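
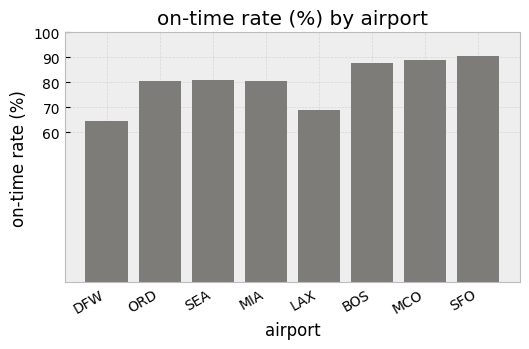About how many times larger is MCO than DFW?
MCO ≈ 90, DFW ≈ 60; 90/60 ≈ 1.5.

≈ 1.5×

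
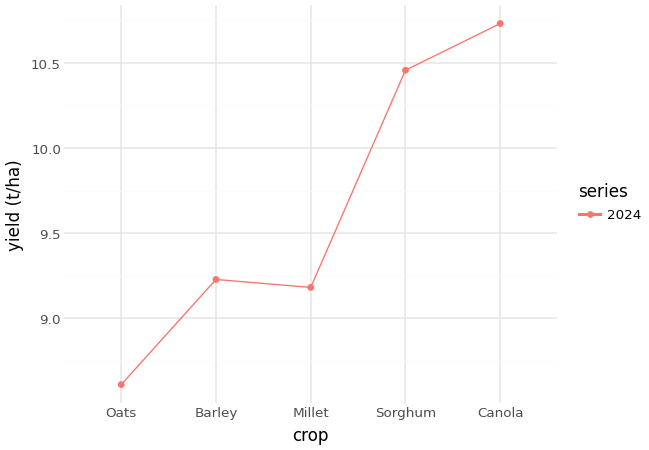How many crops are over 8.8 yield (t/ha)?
4

Above 8.8: Barley, Millet, Sorghum, Canola.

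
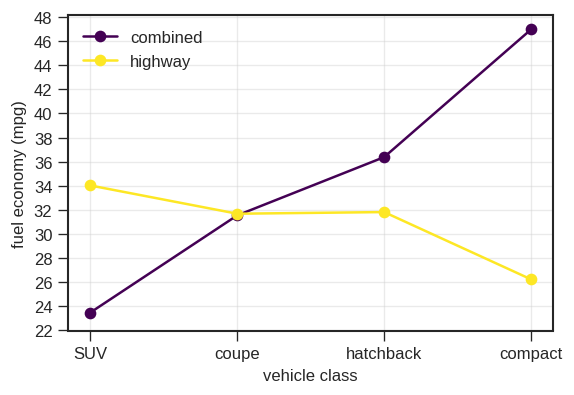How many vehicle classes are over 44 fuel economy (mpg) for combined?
1

Above 44: compact.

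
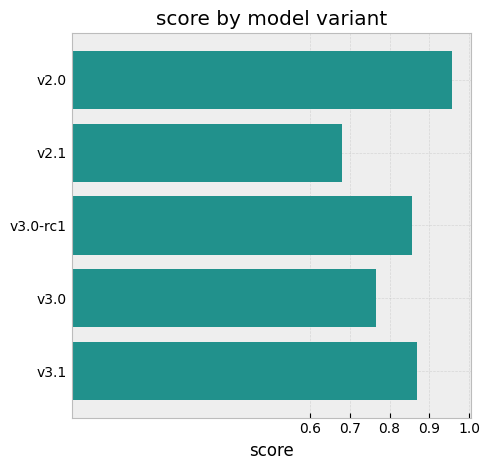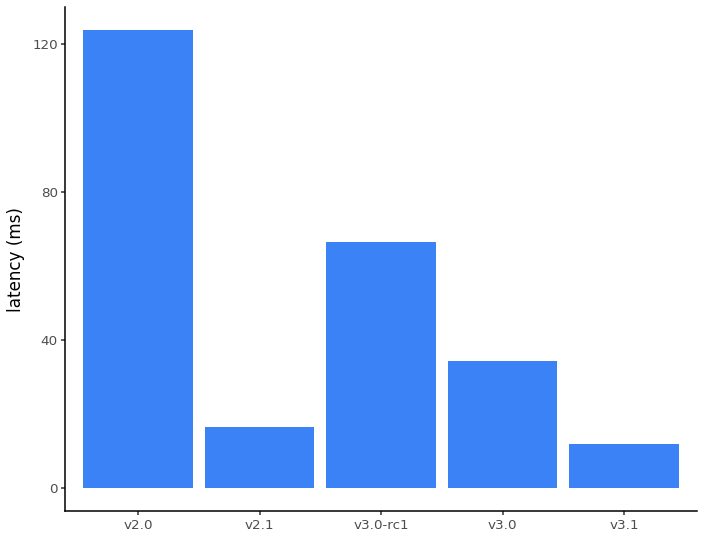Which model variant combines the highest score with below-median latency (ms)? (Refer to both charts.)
v3.1

Chart 2 median latency (ms) ≈ 40; below-median model variants: v2.1, v3.1. Among those, v3.1 has the highest score (≈ 0.9).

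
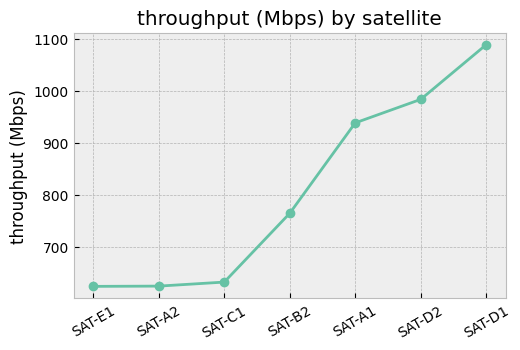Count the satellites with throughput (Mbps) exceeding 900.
3

Above 900: SAT-A1, SAT-D2, SAT-D1.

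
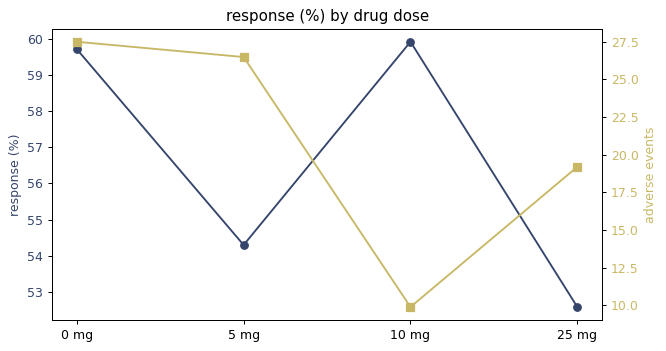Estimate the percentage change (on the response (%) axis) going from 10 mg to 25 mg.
≈ -11.7%

10 mg ≈ 60, 25 mg ≈ 53; (53 − 60) / 60 ≈ -11.7%.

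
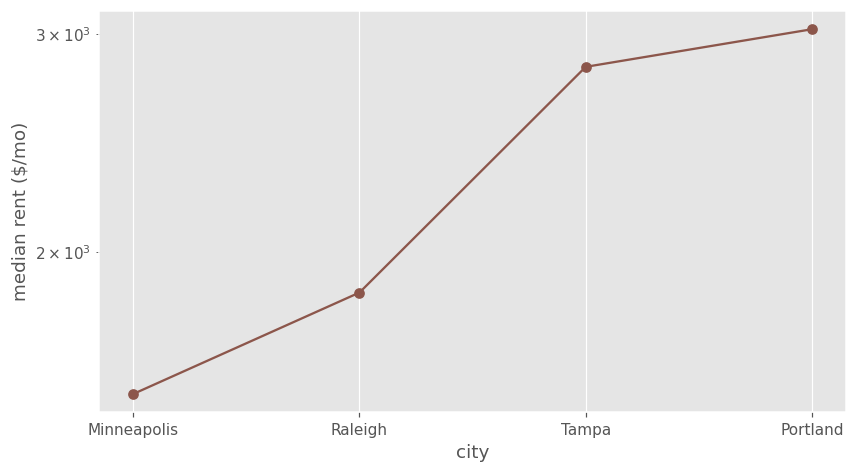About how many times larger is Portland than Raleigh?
≈ 1.67×

Portland ≈ 3000, Raleigh ≈ 1800; 3000/1800 ≈ 1.67.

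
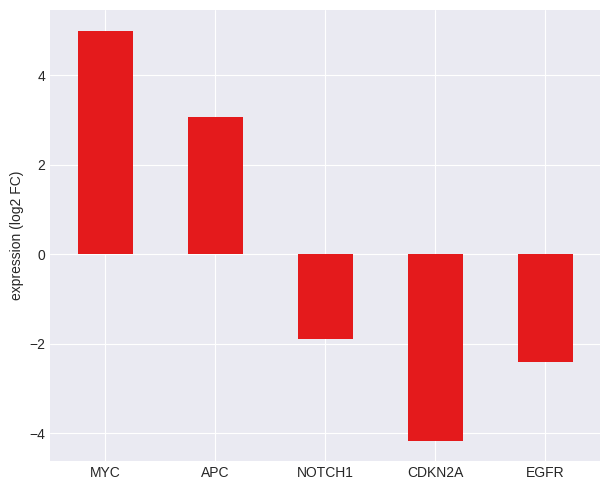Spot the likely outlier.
MYC ≈ 5; the rest sit between ≈ -4 and ≈ 3.

MYC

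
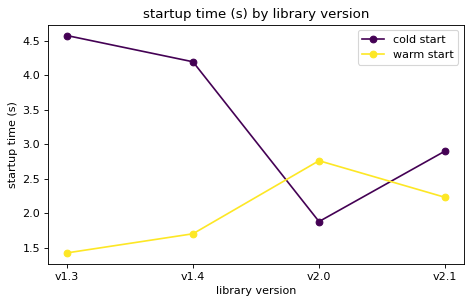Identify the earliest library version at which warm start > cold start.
v1.4: warm start ≈ 1.5 vs cold start ≈ 4.0 (not yet); v2.0: warm start ≈ 3.0 vs cold start ≈ 2.0 (first crossover).

v2.0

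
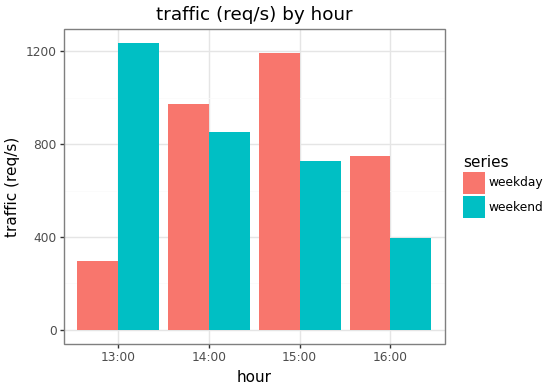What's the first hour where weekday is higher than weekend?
14:00

13:00: weekday ≈ 200 vs weekend ≈ 1200 (not yet); 14:00: weekday ≈ 1000 vs weekend ≈ 800 (first crossover).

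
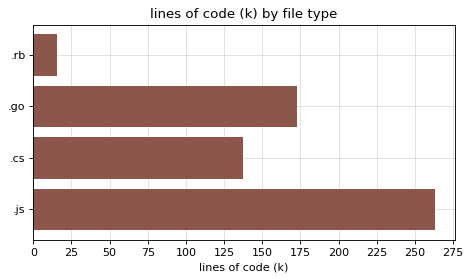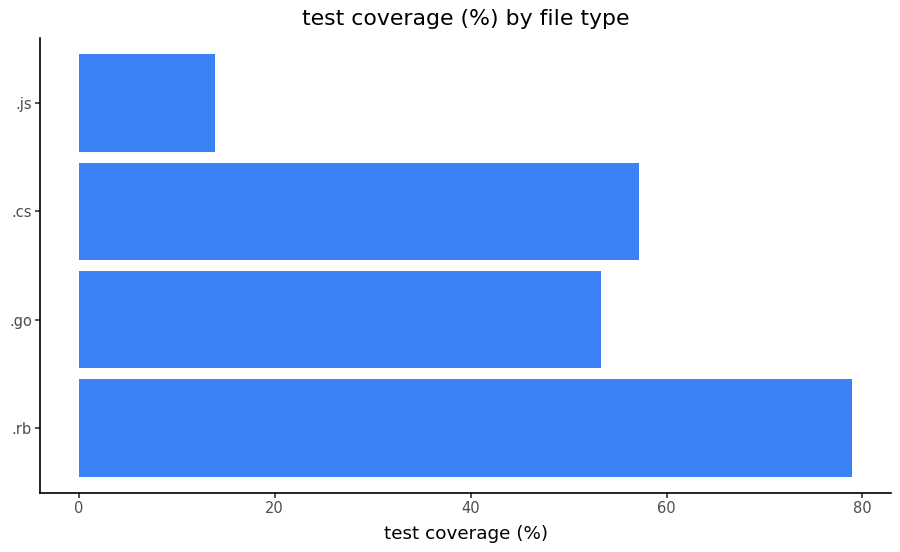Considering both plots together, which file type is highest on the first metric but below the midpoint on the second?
Chart 2 median test coverage (%) ≈ 60; below-median file types: .go, .js. Among those, .js has the highest lines of code (k) (≈ 275).

.js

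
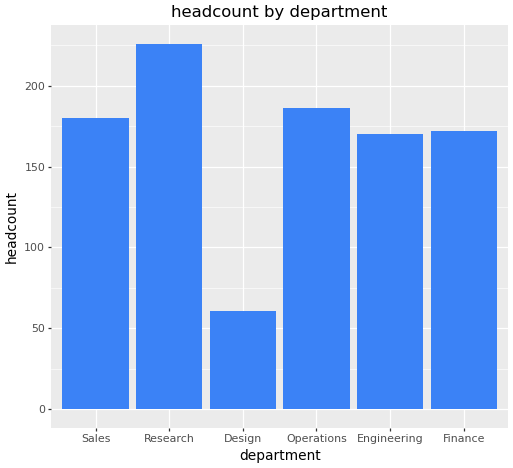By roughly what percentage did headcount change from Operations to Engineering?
Operations ≈ 180, Engineering ≈ 160; (160 − 180) / 180 ≈ -11.1%.

≈ -11.1%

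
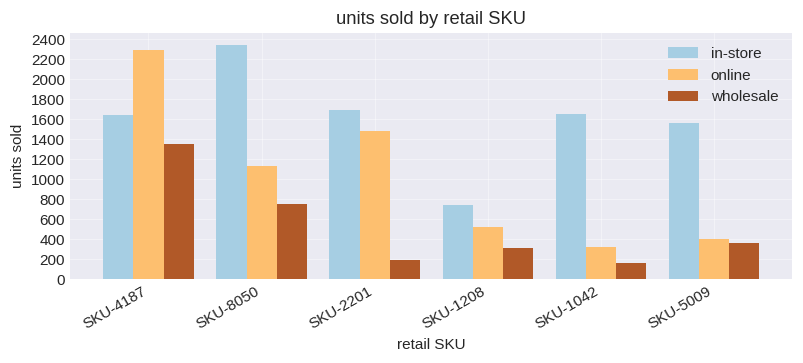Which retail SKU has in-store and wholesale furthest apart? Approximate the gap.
SKU-8050: in-store ≈ 2400, wholesale ≈ 800 → gap ≈ 1600. Next-largest (SKU-2201) is only ≈ 1400.

SKU-8050, ≈ 1600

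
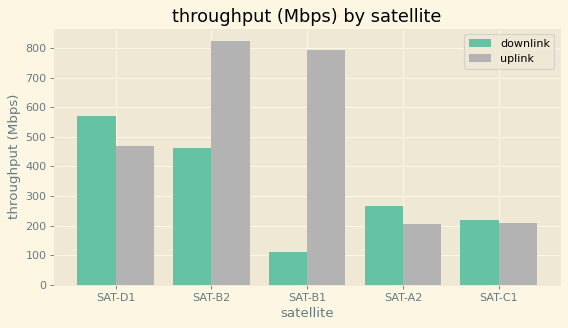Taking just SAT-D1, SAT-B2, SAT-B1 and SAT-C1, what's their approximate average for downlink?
≈ 350

(600 + 500 + 100 + 200) / 4 ≈ 350.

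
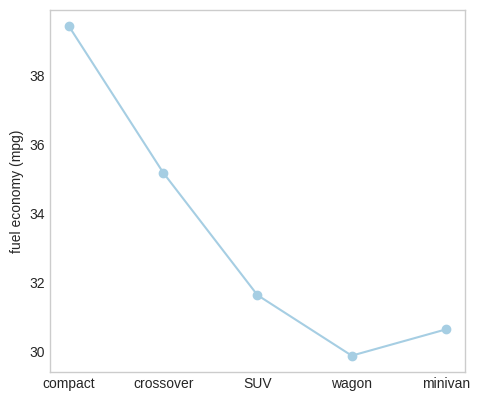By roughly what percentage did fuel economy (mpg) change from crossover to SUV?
≈ -8.6%

crossover ≈ 35, SUV ≈ 32; (32 − 35) / 35 ≈ -8.6%.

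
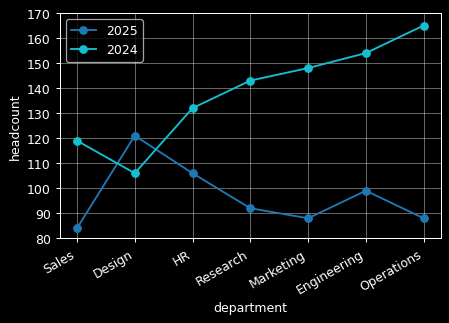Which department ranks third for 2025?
Engineering

Top 4 for 2025: Design ≈ 120, HR ≈ 110, Engineering ≈ 100, Research ≈ 90.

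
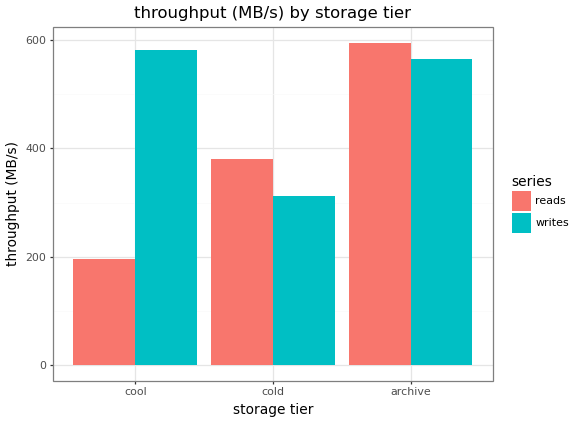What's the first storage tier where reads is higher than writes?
cold

cool: reads ≈ 200 vs writes ≈ 600 (not yet); cold: reads ≈ 400 vs writes ≈ 300 (first crossover).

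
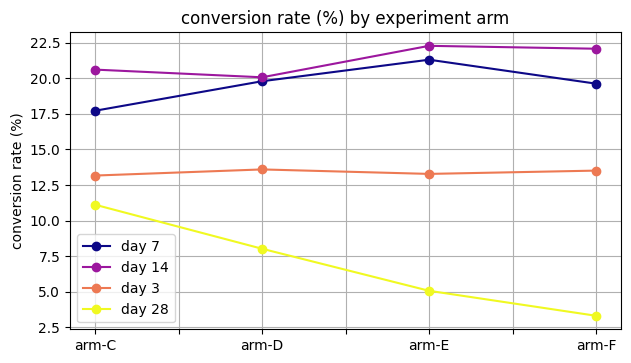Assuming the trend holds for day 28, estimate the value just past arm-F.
Last three: 8, 6, 4 → slope ≈ -2/step → next ≈ 2.

≈ 2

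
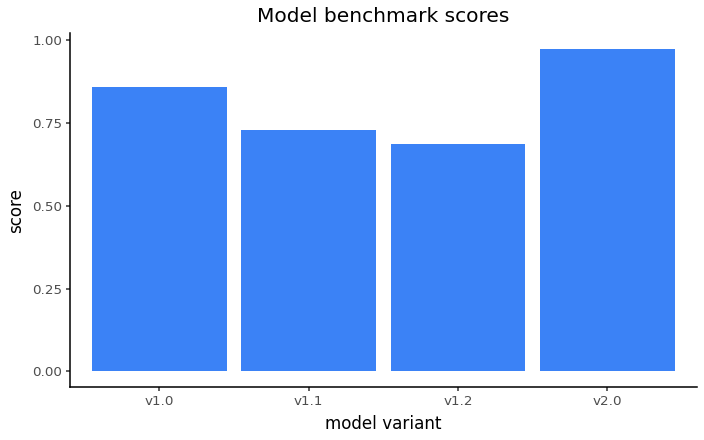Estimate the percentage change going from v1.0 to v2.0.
≈ +11.1%

v1.0 ≈ 0.9, v2.0 ≈ 1.0; (1.0 − 0.9) / 0.9 ≈ +11.1%.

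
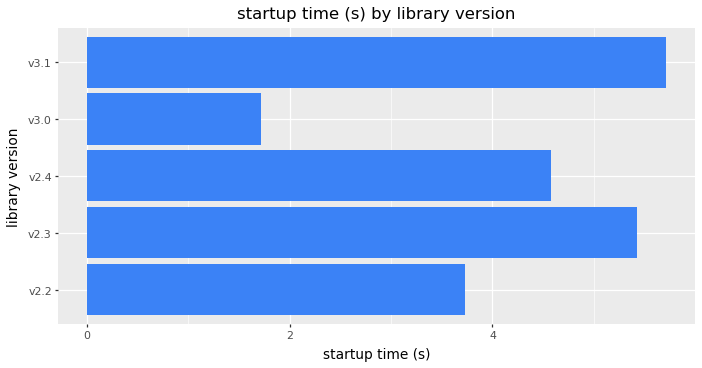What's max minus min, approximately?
≈ 4.0

Max v3.1 ≈ 5.5, min v3.0 ≈ 1.5; range ≈ 4.0.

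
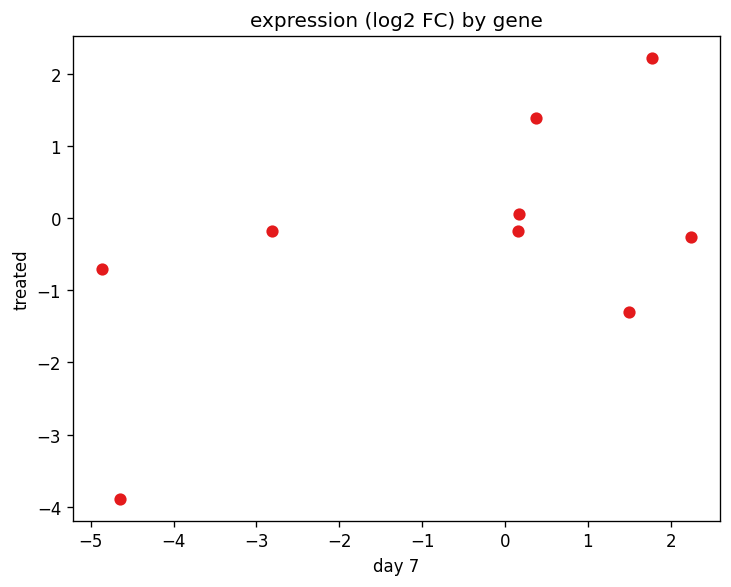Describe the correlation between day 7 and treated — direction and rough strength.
positive, moderate

Points are positively correlated; moderate (|r| ≈ 0.6).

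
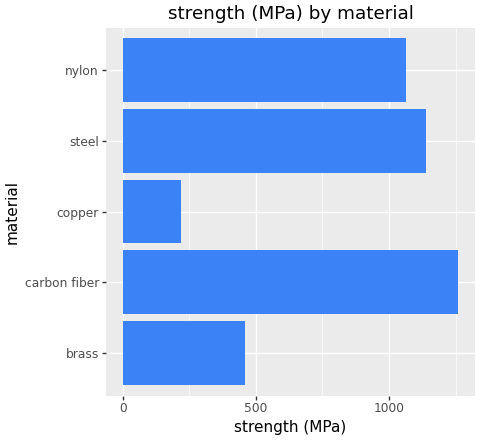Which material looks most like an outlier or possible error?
copper

copper ≈ 200; the rest sit between ≈ 400 and ≈ 1200.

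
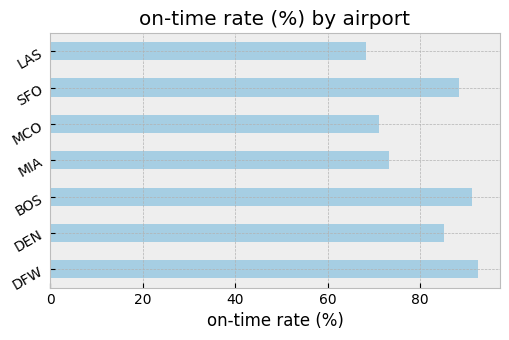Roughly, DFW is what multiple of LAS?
≈ 1.29×

DFW ≈ 90, LAS ≈ 70; 90/70 ≈ 1.29.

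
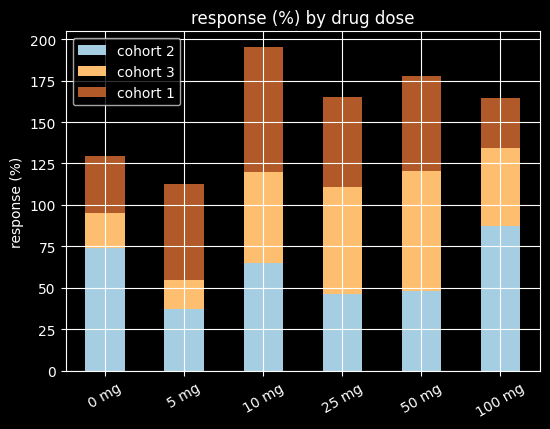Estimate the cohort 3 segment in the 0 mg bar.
≈ 20

cohort 3 top ≈ 100, bottom ≈ 80; segment ≈ 20.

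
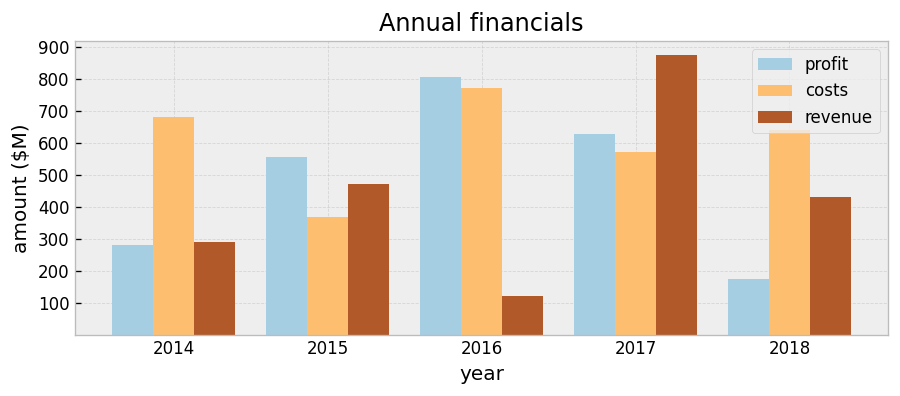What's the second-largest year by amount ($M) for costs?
Top 3 for costs: 2016 ≈ 800, 2014 ≈ 700, 2018 ≈ 600.

2014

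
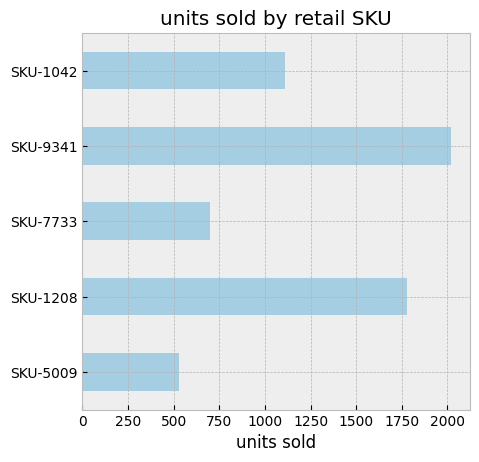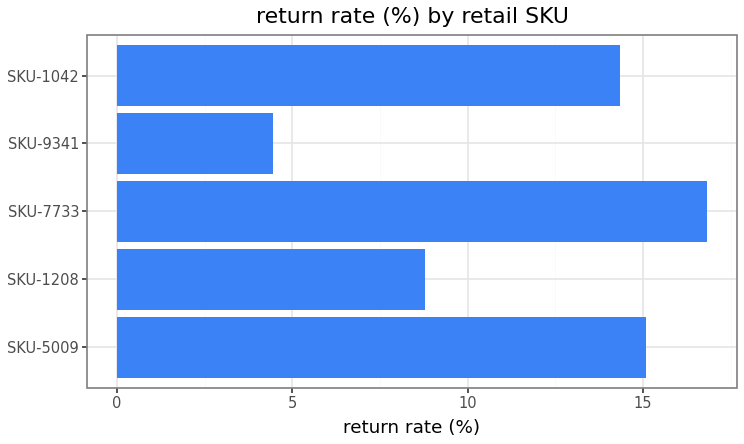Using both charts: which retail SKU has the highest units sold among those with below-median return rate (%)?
SKU-9341

Chart 2 median return rate (%) ≈ 14; below-median retail SKUs: SKU-1208, SKU-9341. Among those, SKU-9341 has the highest units sold (≈ 2000).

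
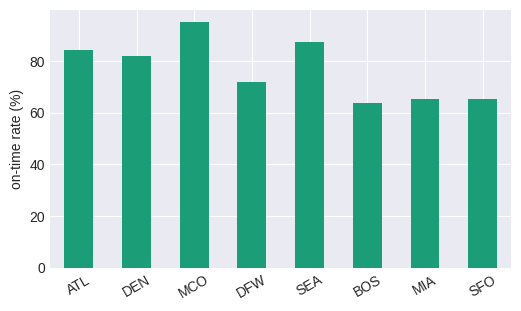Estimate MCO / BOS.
≈ 1.5×

MCO ≈ 90, BOS ≈ 60; 90/60 ≈ 1.5.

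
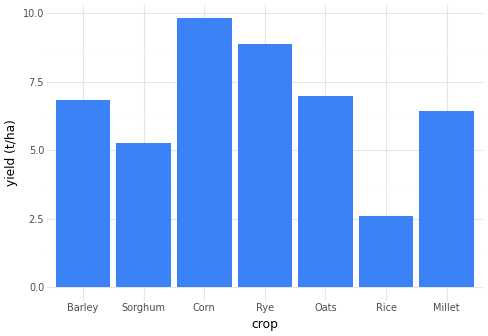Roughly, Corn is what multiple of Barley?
≈ 1.43×

Corn ≈ 10, Barley ≈ 7; 10/7 ≈ 1.43.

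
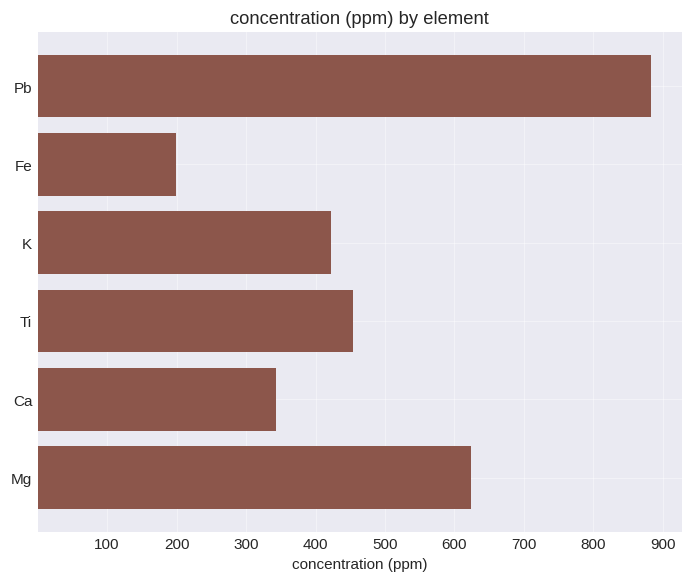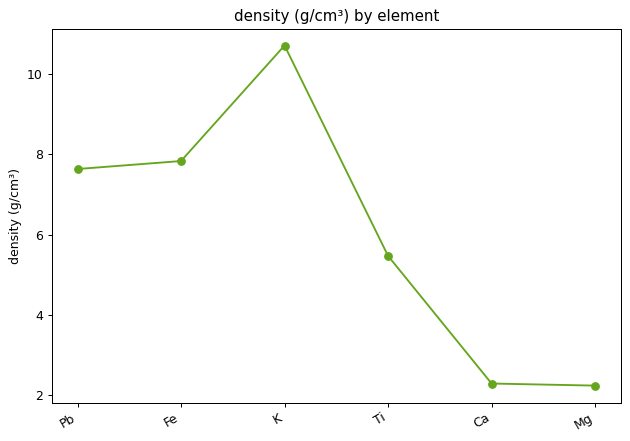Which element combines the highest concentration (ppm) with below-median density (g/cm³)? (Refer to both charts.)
Mg

Chart 2 median density (g/cm³) ≈ 7; below-median elements: Ti, Ca, Mg. Among those, Mg has the highest concentration (ppm) (≈ 600).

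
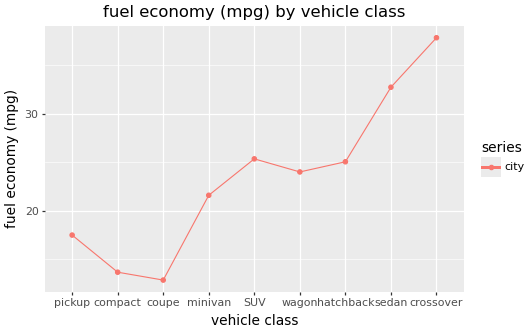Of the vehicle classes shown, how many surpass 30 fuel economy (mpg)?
2

Above 30: sedan, crossover.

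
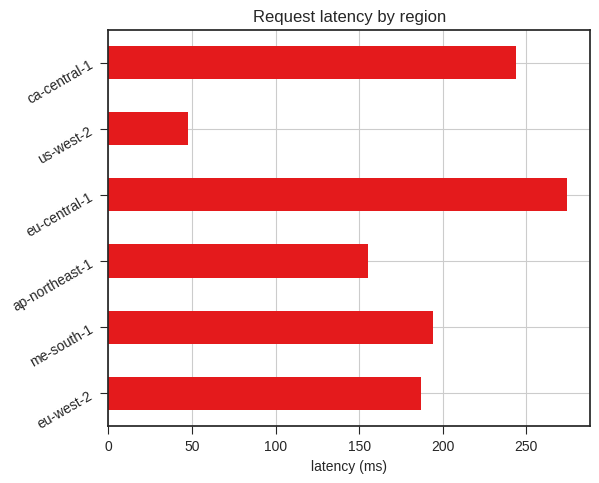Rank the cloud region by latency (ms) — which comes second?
Top 3: eu-central-1 ≈ 275, ca-central-1 ≈ 250, me-south-1 ≈ 200.

ca-central-1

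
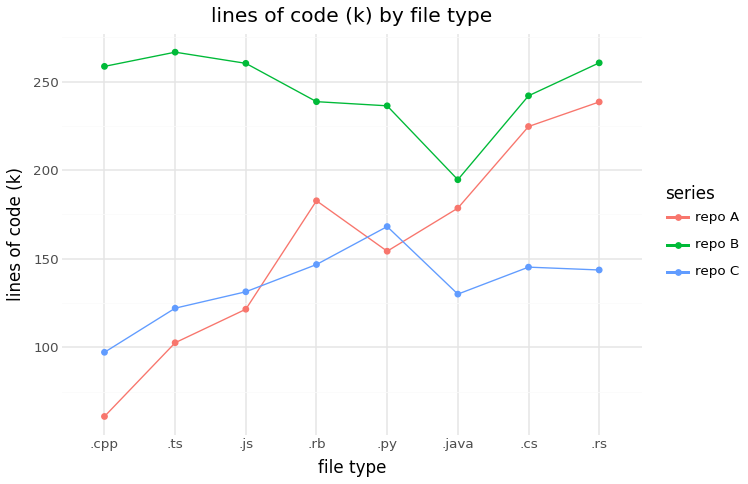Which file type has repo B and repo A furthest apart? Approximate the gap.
.cpp, ≈ 200 k

.cpp: repo B ≈ 260, repo A ≈ 60 → gap ≈ 200. Next-largest (.ts) is only ≈ 160.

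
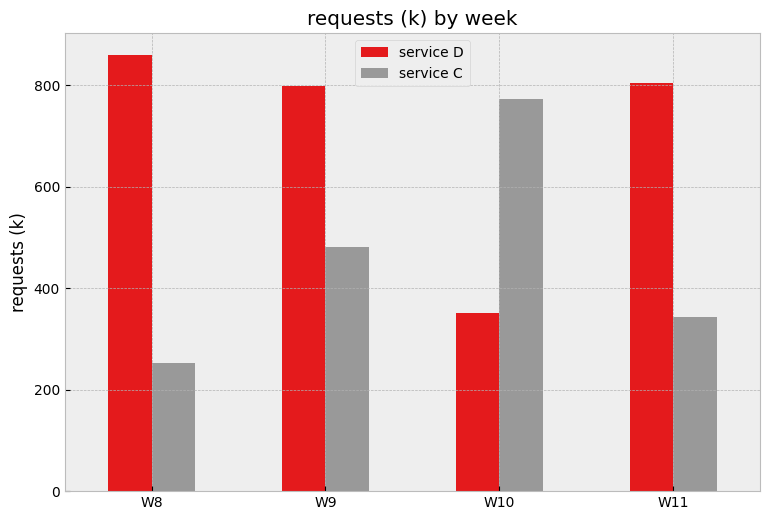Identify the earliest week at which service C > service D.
W10

W9: service C ≈ 500 vs service D ≈ 800 (not yet); W10: service C ≈ 800 vs service D ≈ 400 (first crossover).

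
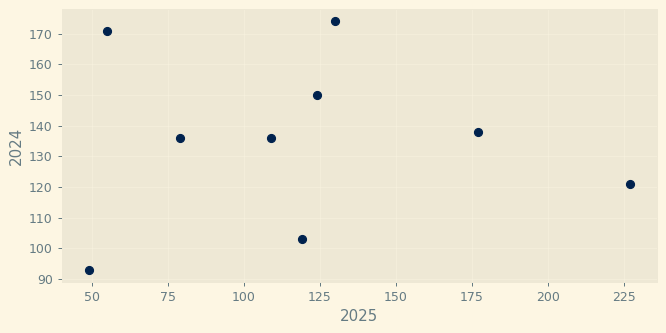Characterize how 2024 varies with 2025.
Points are roughly uncorrelated; weak (|r| ≈ 0.0).

no clear correlation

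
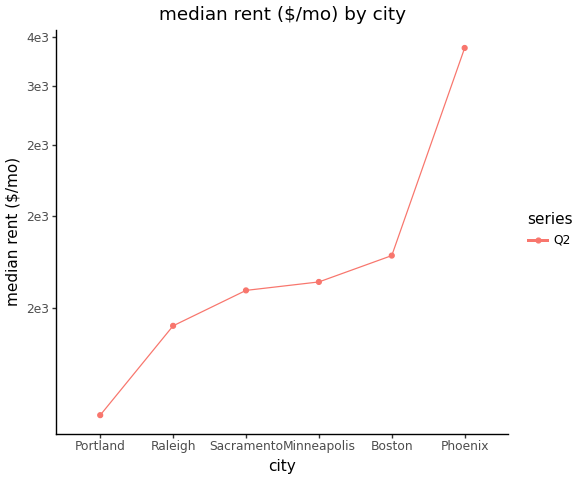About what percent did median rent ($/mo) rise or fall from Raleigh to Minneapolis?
Raleigh ≈ 1400, Minneapolis ≈ 1600; (1600 − 1400) / 1400 ≈ +14.3%.

≈ +14.3%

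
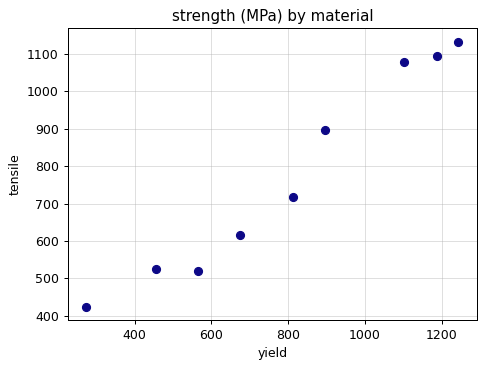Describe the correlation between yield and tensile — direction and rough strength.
positive, strong

Points are positively correlated; strong (|r| ≈ 1.0).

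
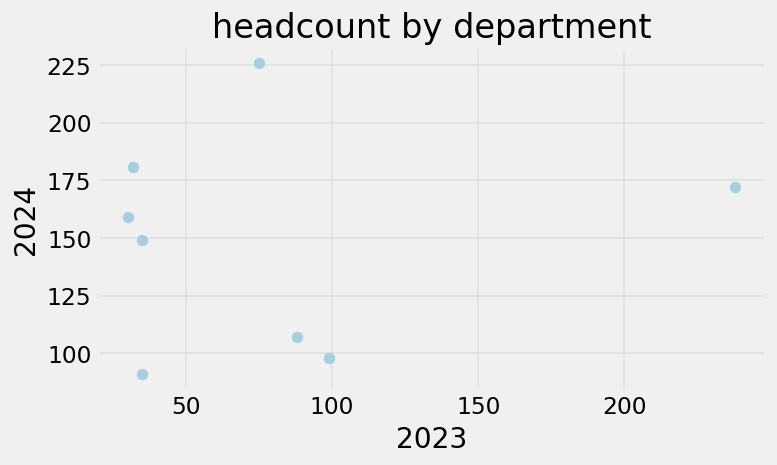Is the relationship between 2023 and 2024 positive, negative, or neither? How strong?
no clear correlation

Points are roughly uncorrelated; weak (|r| ≈ 0.1).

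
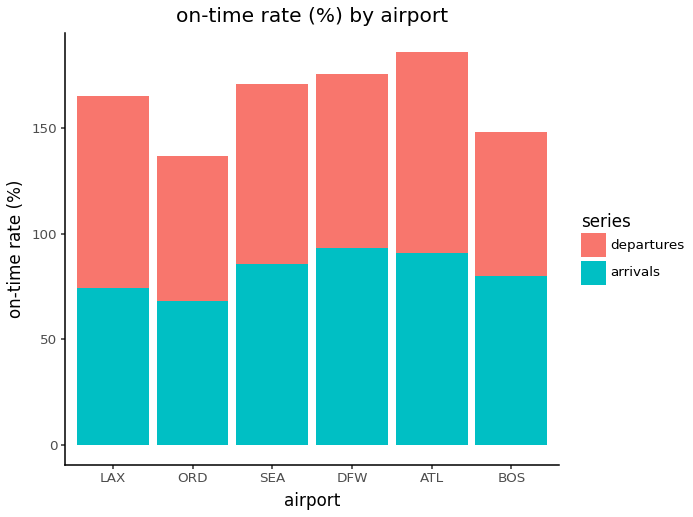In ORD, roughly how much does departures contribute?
departures top ≈ 140, bottom ≈ 60; segment ≈ 80.

≈ 80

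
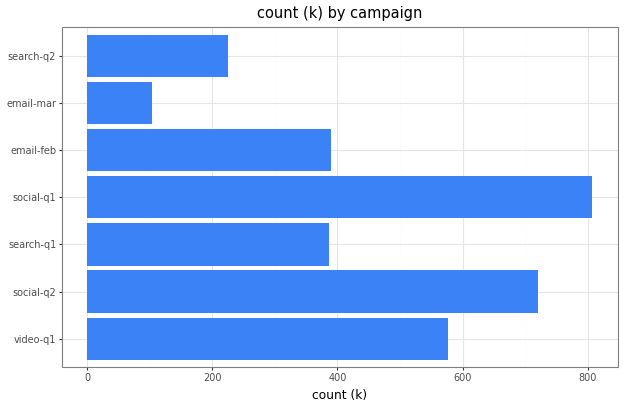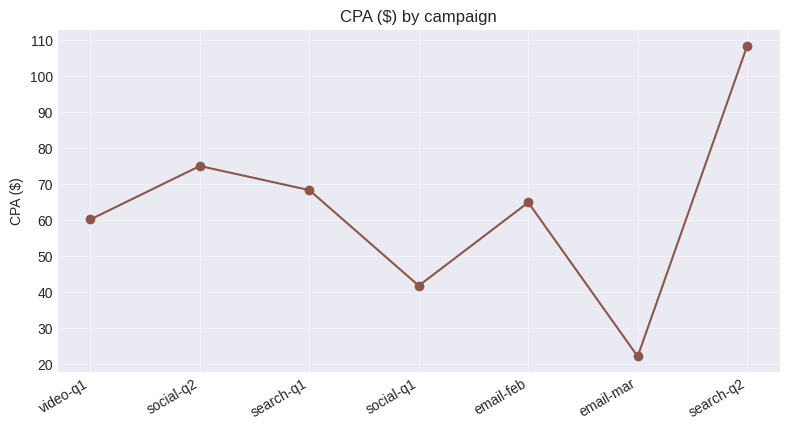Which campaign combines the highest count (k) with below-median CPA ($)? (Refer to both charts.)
social-q1

Chart 2 median CPA ($) ≈ 60; below-median campaigns: video-q1, social-q1, email-mar. Among those, social-q1 has the highest count (k) (≈ 800).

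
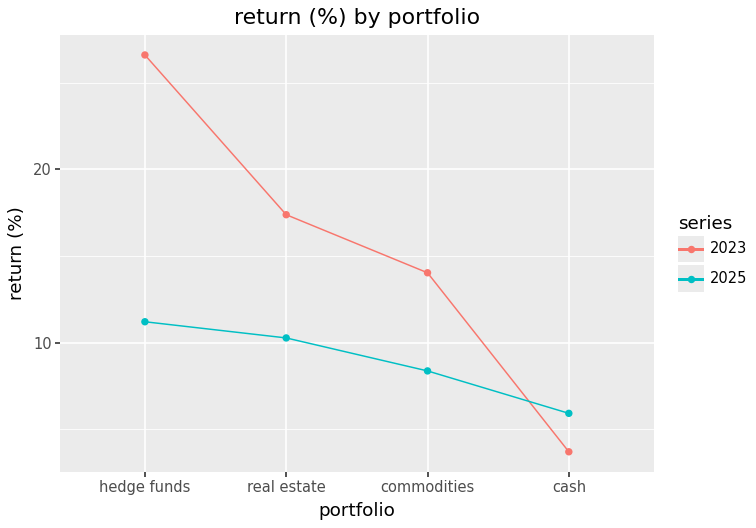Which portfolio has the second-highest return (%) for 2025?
Top 3 for 2025: hedge funds ≈ 12, real estate ≈ 10, commodities ≈ 8.

real estate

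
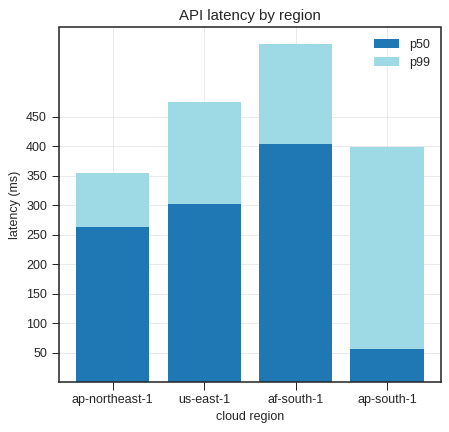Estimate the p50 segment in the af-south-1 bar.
≈ 400

p50 top ≈ 400, bottom ≈ 0; segment ≈ 400.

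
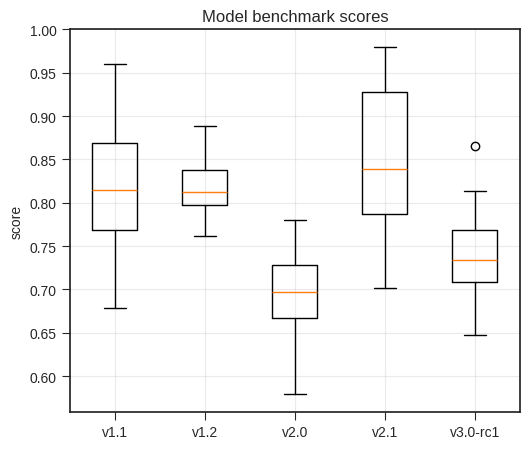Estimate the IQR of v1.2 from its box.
Q3 ≈ 0.84, Q1 ≈ 0.80; IQR ≈ 0.04.

≈ 0.04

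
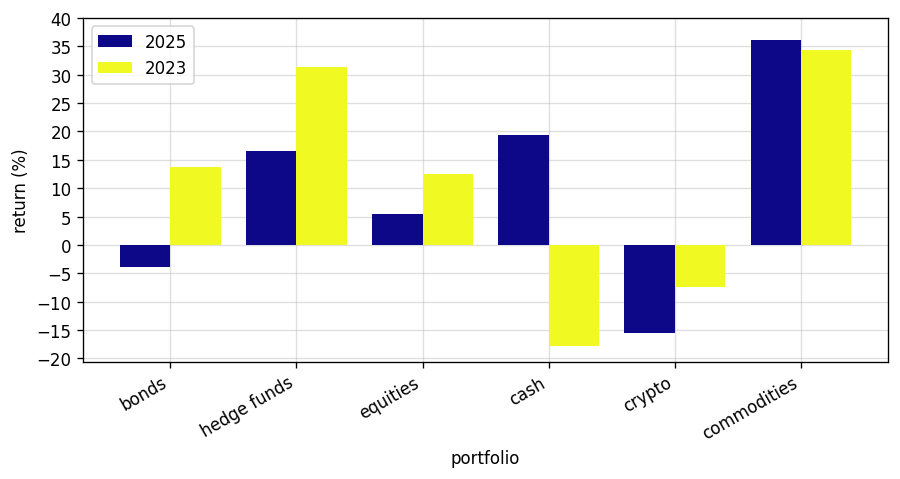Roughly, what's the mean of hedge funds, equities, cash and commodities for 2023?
≈ 15

(30 + 15 + -20 + 35) / 4 ≈ 15.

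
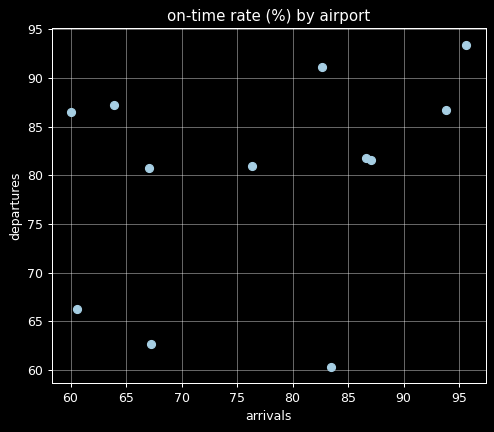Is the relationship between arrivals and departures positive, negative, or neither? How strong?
Points are positively correlated; weak (|r| ≈ 0.3).

positive, weak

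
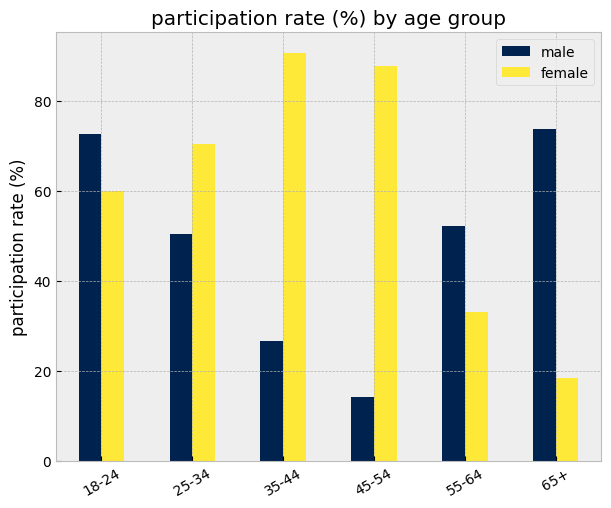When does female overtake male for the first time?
25-34

18-24: female ≈ 60 vs male ≈ 70 (not yet); 25-34: female ≈ 70 vs male ≈ 50 (first crossover).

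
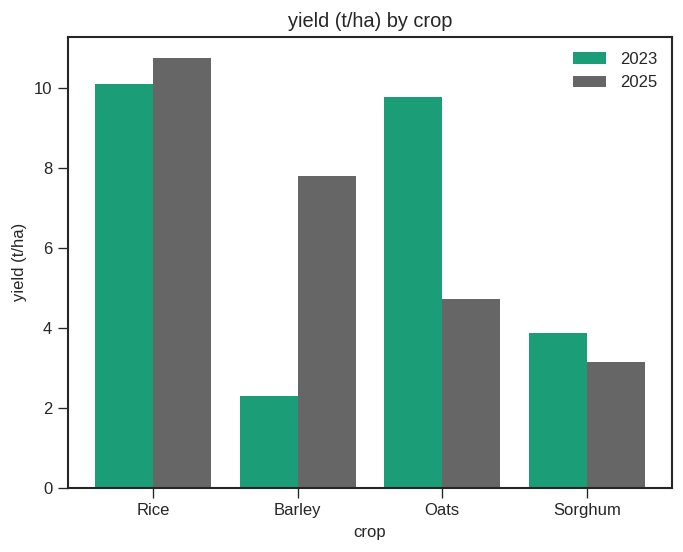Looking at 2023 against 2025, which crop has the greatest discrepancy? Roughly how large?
Barley, ≈ 6 t/ha

Barley: 2023 ≈ 2, 2025 ≈ 8 → gap ≈ 6. Next-largest (Oats) is only ≈ 5.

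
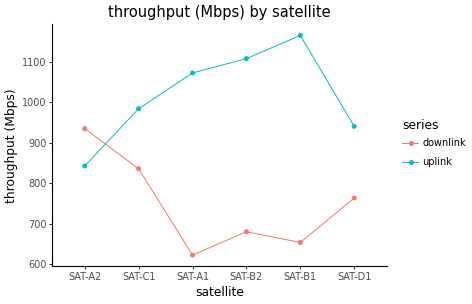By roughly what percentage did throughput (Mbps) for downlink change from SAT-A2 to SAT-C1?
SAT-A2 ≈ 950, SAT-C1 ≈ 850; (850 − 950) / 950 ≈ -10.5%.

≈ -10.5%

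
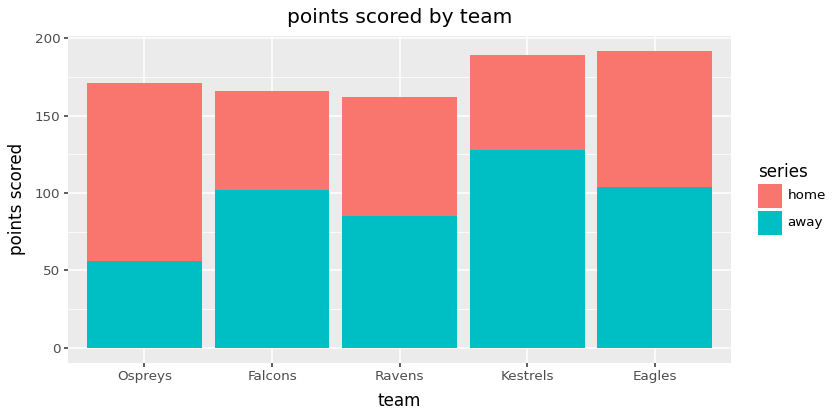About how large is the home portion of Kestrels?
home top ≈ 180, bottom ≈ 120; segment ≈ 60.

≈ 60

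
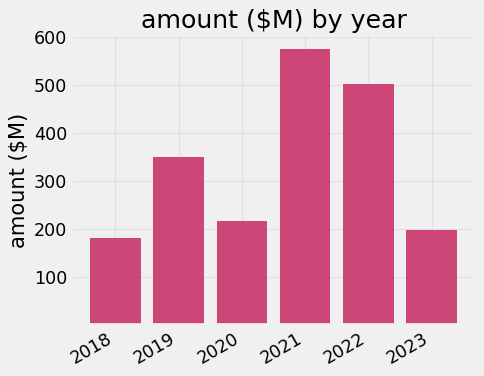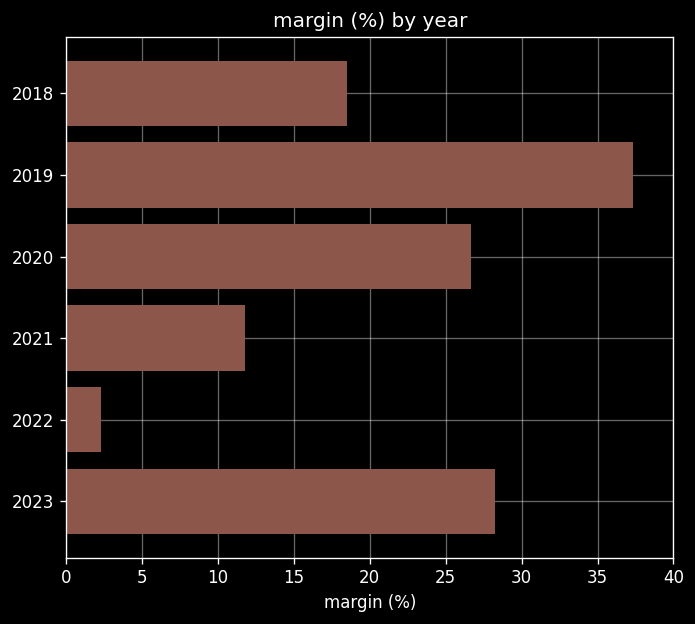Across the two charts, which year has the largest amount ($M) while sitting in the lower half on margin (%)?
Chart 2 median margin (%) ≈ 25; below-median years: 2018, 2021, 2022. Among those, 2021 has the highest amount ($M) (≈ 600).

2021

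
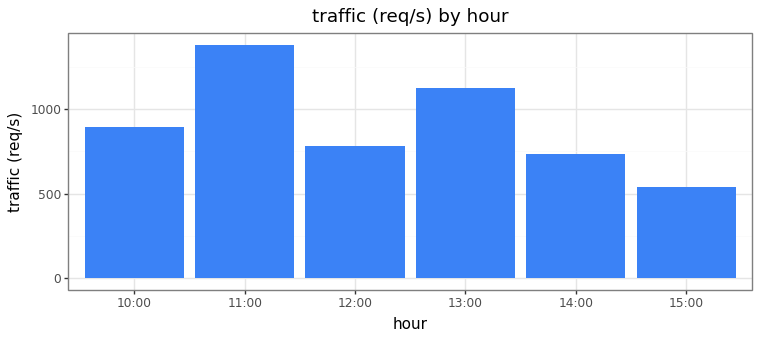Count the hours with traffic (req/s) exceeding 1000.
2

Above 1000: 11:00, 13:00.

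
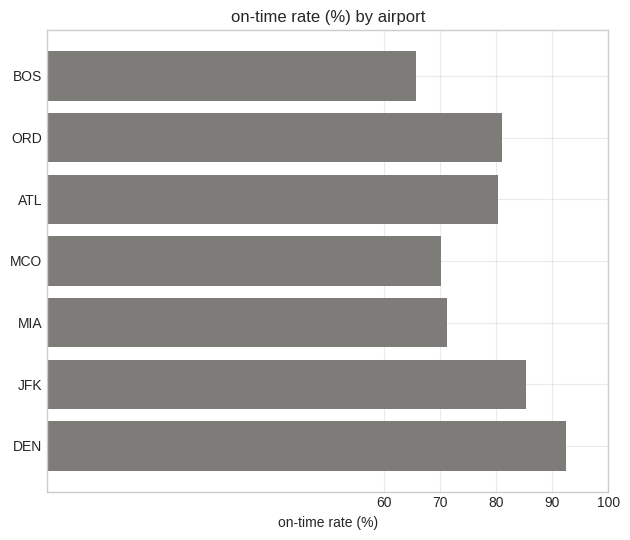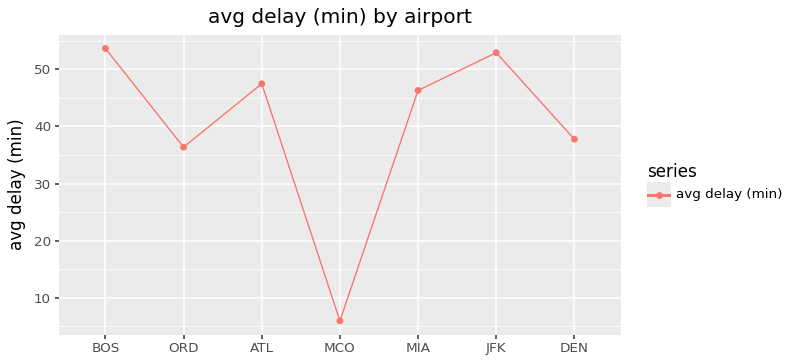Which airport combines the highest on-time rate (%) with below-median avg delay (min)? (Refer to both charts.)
Chart 2 median avg delay (min) ≈ 45; below-median airports: ORD, MCO, DEN. Among those, DEN has the highest on-time rate (%) (≈ 90).

DEN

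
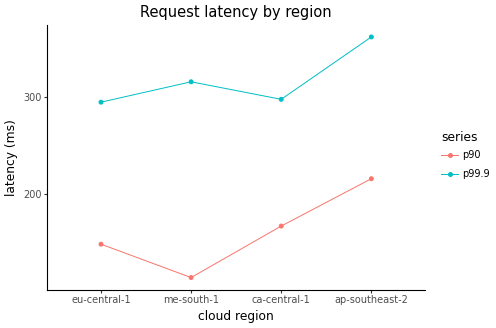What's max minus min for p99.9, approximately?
≈ 75

Max ap-southeast-2 ≈ 375, min eu-central-1 ≈ 300; range ≈ 75.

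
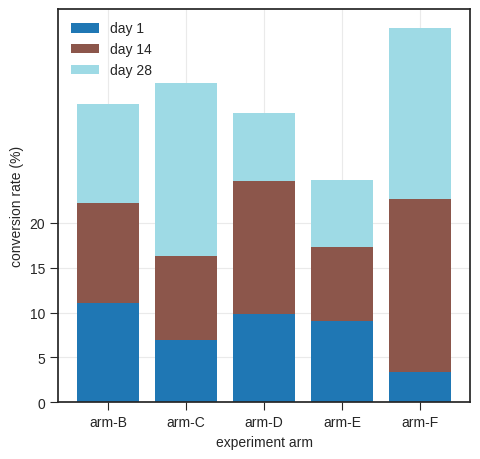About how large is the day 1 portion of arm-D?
day 1 top ≈ 10, bottom ≈ 0; segment ≈ 10.

≈ 10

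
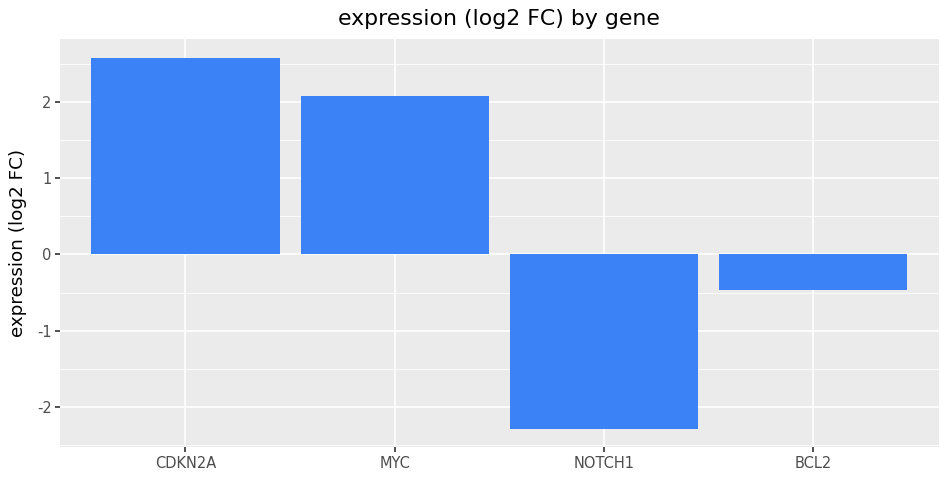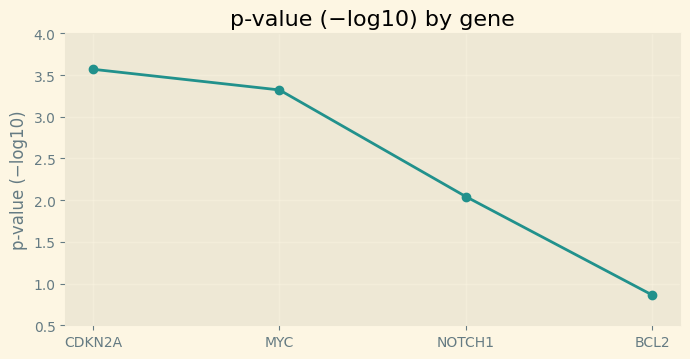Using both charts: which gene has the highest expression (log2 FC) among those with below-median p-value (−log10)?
BCL2

Chart 2 median p-value (−log10) ≈ 2.5; below-median genes: NOTCH1, BCL2. Among those, BCL2 has the highest expression (log2 FC) (≈ -0.5).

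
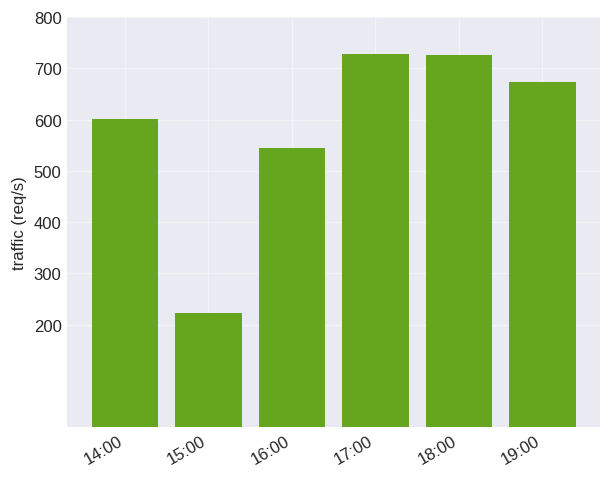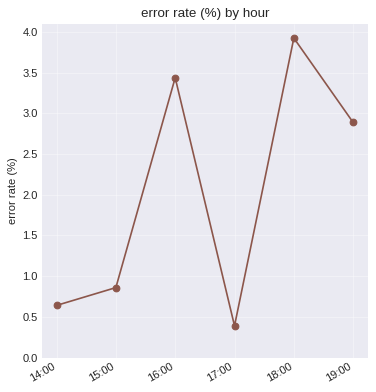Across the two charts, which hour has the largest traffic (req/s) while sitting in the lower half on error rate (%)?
Chart 2 median error rate (%) ≈ 2; below-median hours: 14:00, 15:00, 17:00. Among those, 17:00 has the highest traffic (req/s) (≈ 700).

17:00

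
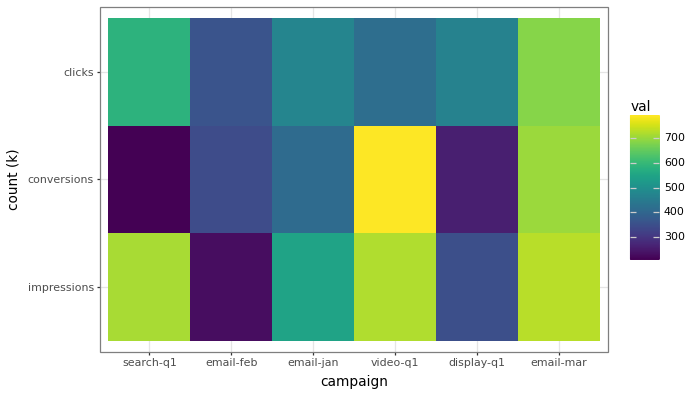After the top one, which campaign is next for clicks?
search-q1

Top 3 for clicks: email-mar ≈ 700, search-q1 ≈ 600, email-jan ≈ 450.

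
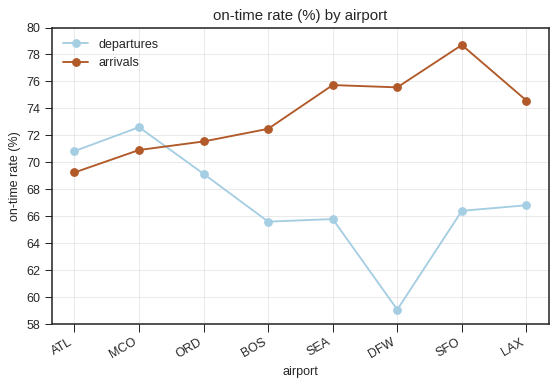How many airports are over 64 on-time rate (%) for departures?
7

Above 64: ATL, MCO, ORD, BOS, SEA, SFO, LAX.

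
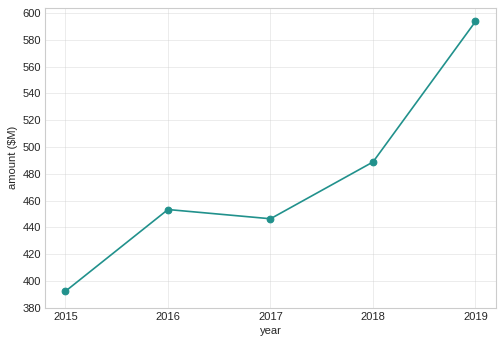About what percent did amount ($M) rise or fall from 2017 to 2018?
≈ +9.1%

2017 ≈ 440, 2018 ≈ 480; (480 − 440) / 440 ≈ +9.1%.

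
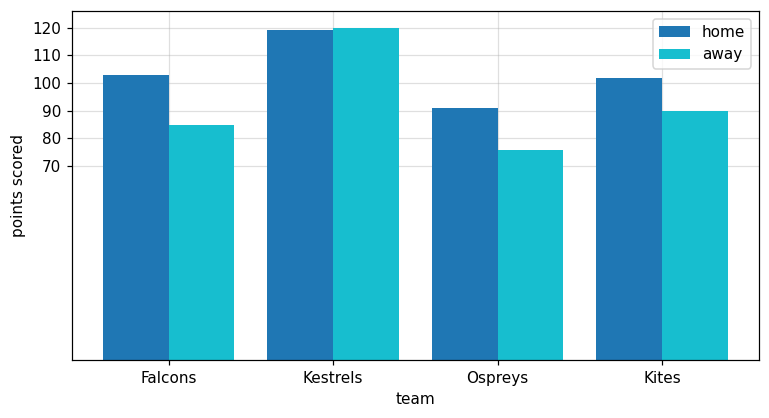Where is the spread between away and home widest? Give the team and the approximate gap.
Falcons: away ≈ 80, home ≈ 100 → gap ≈ 20. Next-largest (Ospreys) is only ≈ 10.

Falcons, ≈ 20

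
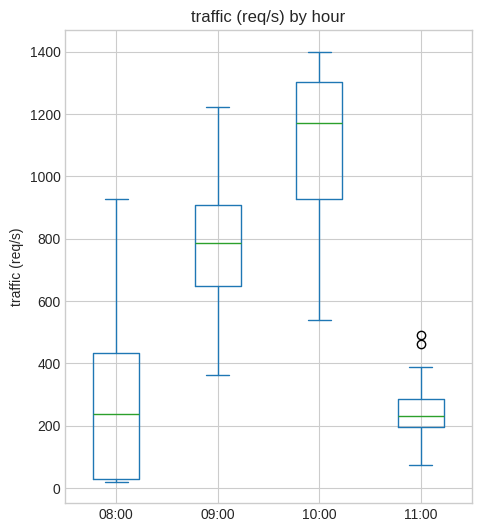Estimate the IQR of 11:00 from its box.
≈ 100

Q3 ≈ 300, Q1 ≈ 200; IQR ≈ 100.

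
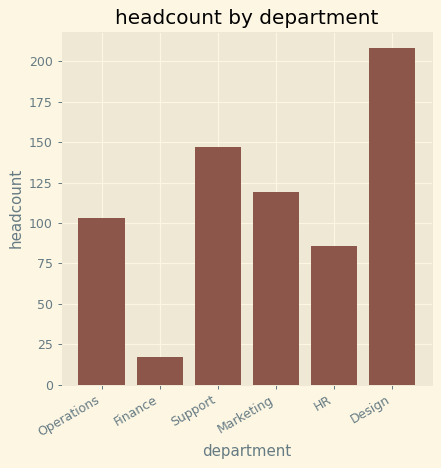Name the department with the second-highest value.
Support

Top 3: Design ≈ 200, Support ≈ 140, Marketing ≈ 120.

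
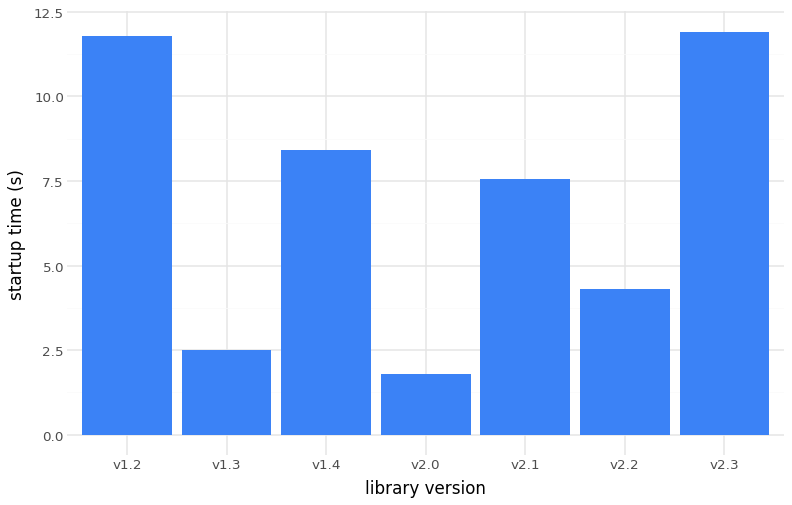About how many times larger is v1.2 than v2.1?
v1.2 ≈ 12, v2.1 ≈ 8; 12/8 ≈ 1.5.

≈ 1.5×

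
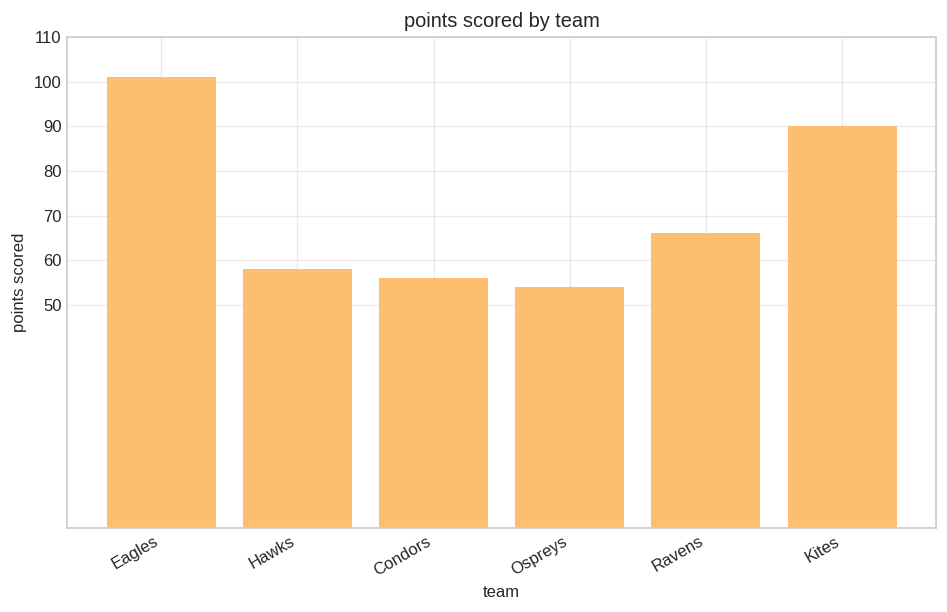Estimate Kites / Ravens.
Kites ≈ 90, Ravens ≈ 70; 90/70 ≈ 1.29.

≈ 1.29×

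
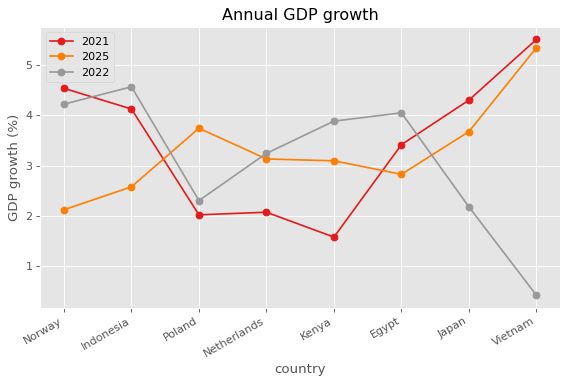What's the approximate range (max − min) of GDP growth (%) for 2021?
≈ 4.0

Max Vietnam ≈ 5.5, min Kenya ≈ 1.5; range ≈ 4.0.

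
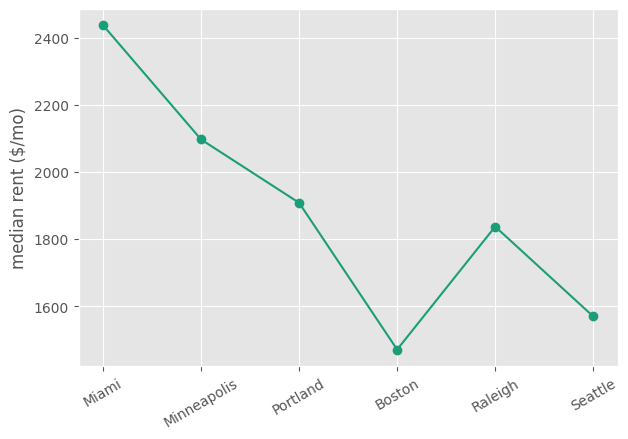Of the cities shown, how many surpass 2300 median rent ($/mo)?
Above 2300: Miami.

1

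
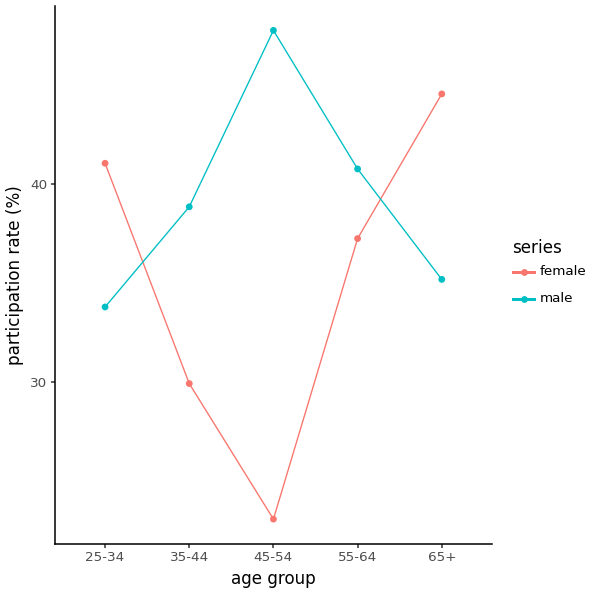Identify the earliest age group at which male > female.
35-44

25-34: male ≈ 35 vs female ≈ 40 (not yet); 35-44: male ≈ 40 vs female ≈ 30 (first crossover).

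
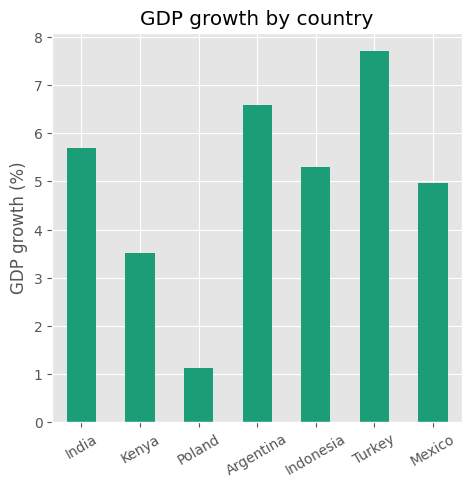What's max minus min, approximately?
Max Turkey ≈ 8, min Poland ≈ 1; range ≈ 7.

≈ 7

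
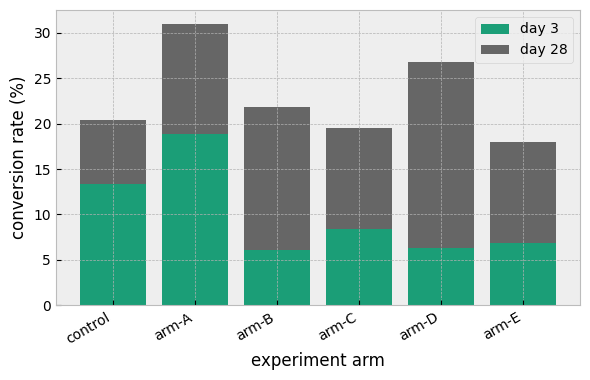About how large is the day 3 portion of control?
day 3 top ≈ 15, bottom ≈ 0; segment ≈ 15.

≈ 15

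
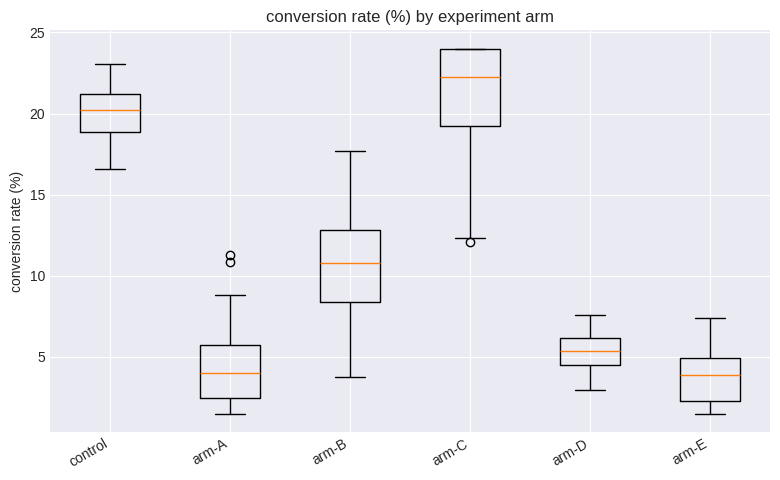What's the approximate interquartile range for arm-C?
≈ 4

Q3 ≈ 24, Q1 ≈ 20; IQR ≈ 4.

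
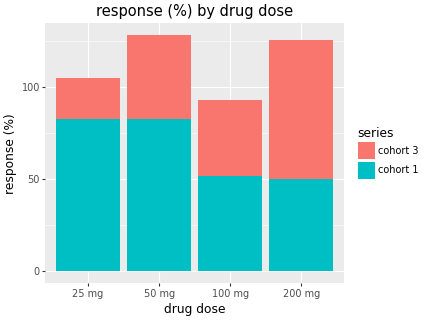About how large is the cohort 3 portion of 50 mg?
≈ 40

cohort 3 top ≈ 120, bottom ≈ 80; segment ≈ 40.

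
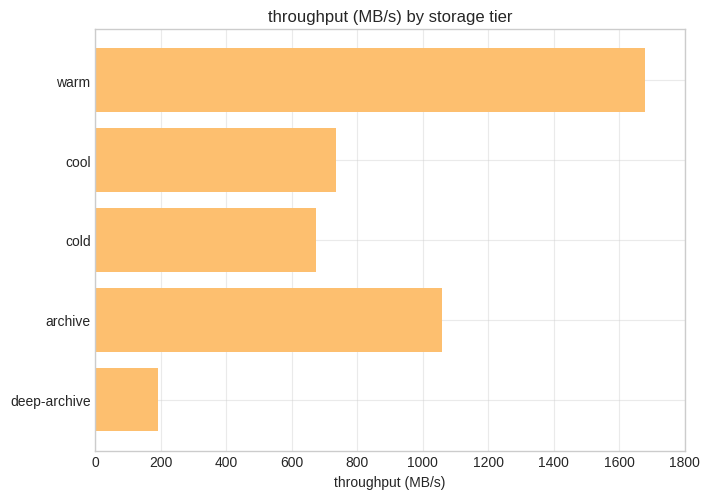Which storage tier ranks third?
cool

Top 4: warm ≈ 1600, archive ≈ 1000, cool ≈ 800, cold ≈ 600.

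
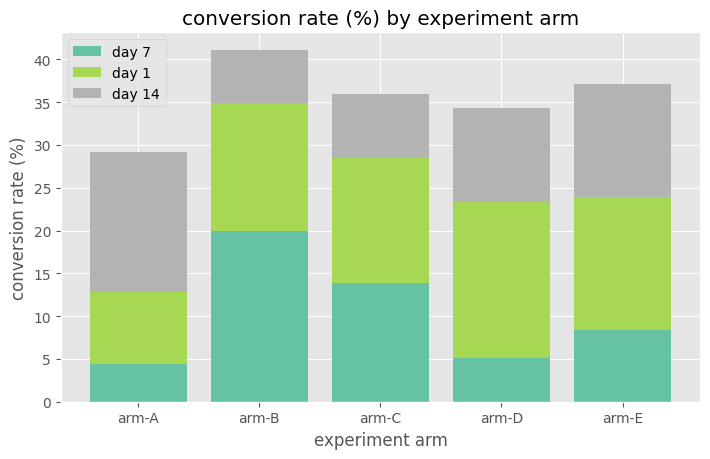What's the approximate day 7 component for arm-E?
≈ 10

day 7 top ≈ 10, bottom ≈ 0; segment ≈ 10.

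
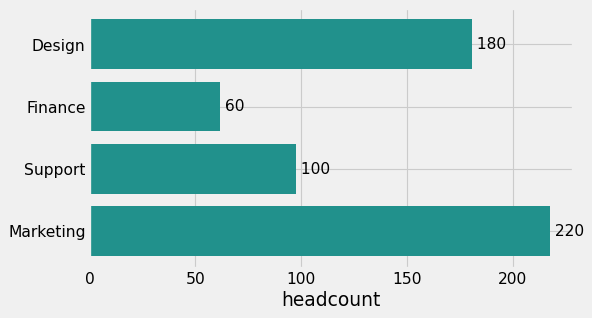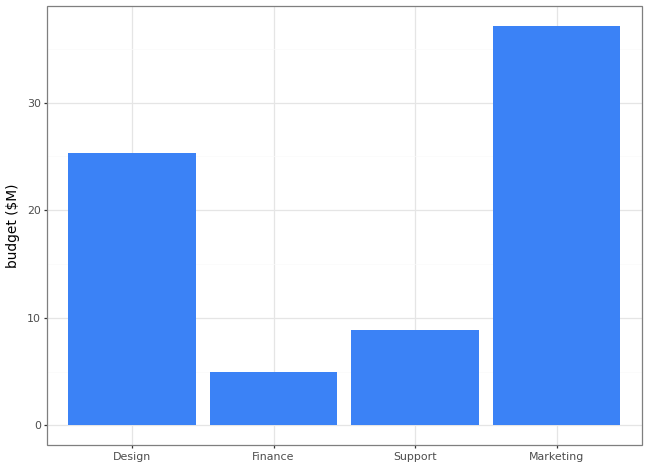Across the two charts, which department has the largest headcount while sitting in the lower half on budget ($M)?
Chart 2 median budget ($M) ≈ 15; below-median departments: Finance, Support. Among those, Support has the highest headcount (≈ 100).

Support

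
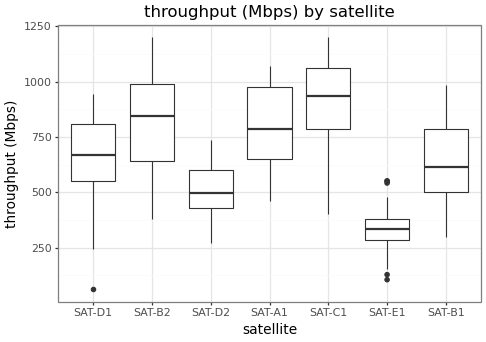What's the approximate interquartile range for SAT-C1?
≈ 300

Q3 ≈ 1100, Q1 ≈ 800; IQR ≈ 300.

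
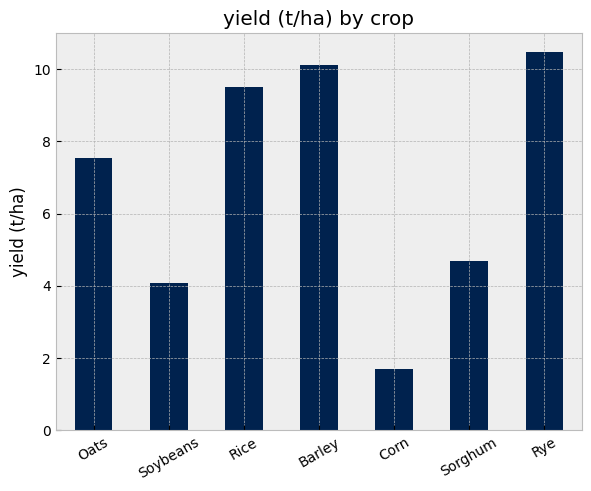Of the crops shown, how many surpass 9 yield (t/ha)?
Above 9: Rice, Barley, Rye.

3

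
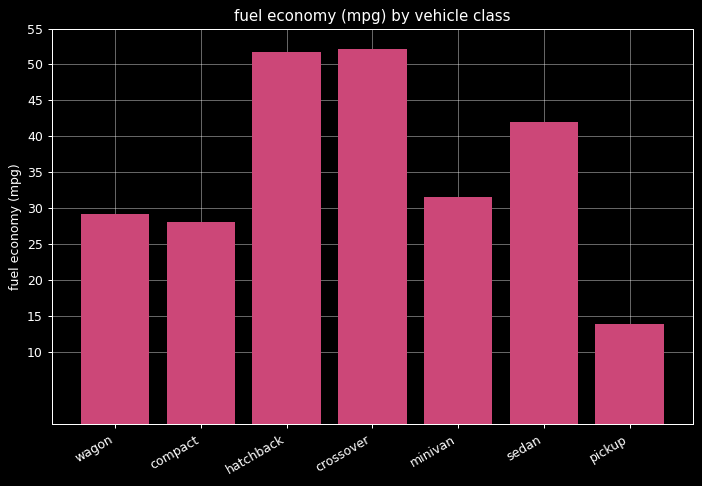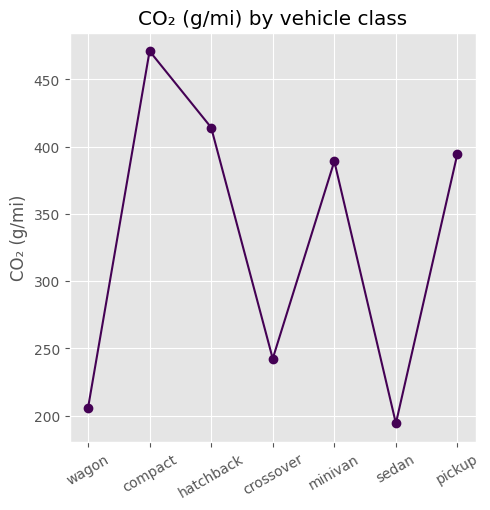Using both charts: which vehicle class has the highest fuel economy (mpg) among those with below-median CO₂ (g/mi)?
Chart 2 median CO₂ (g/mi) ≈ 400; below-median vehicle classes: wagon, crossover, sedan. Among those, crossover has the highest fuel economy (mpg) (≈ 50).

crossover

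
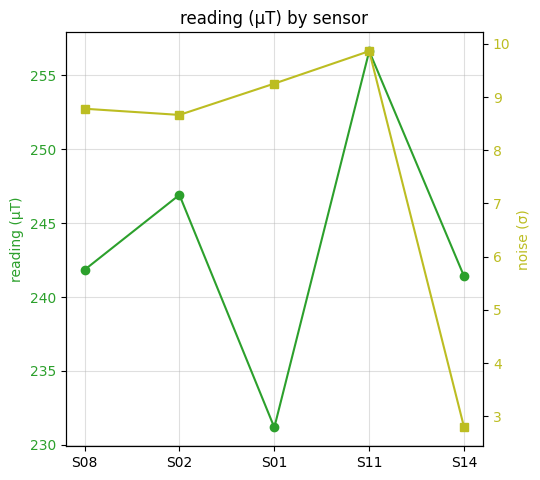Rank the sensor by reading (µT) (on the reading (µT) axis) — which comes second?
Top 3 (on the reading (µT) axis): S11 ≈ 255, S02 ≈ 245, S08 ≈ 240.

S02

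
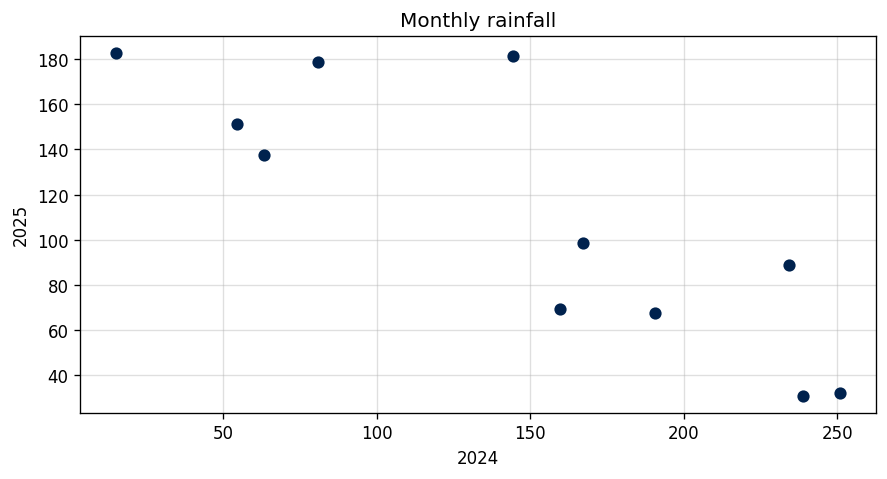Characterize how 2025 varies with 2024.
Points are negatively correlated; strong (|r| ≈ 0.8).

negative, strong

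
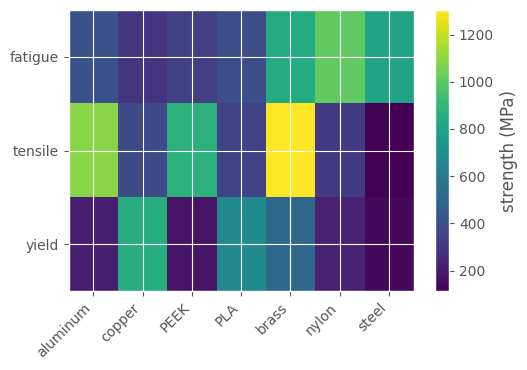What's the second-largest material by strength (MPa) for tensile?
Top 3 for tensile: brass ≈ 1300, aluminum ≈ 1100, PEEK ≈ 900.

aluminum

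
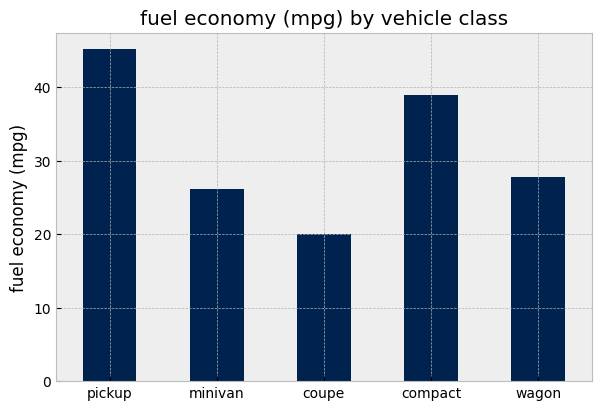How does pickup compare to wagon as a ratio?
pickup ≈ 45, wagon ≈ 30; 45/30 ≈ 1.5.

≈ 1.5×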